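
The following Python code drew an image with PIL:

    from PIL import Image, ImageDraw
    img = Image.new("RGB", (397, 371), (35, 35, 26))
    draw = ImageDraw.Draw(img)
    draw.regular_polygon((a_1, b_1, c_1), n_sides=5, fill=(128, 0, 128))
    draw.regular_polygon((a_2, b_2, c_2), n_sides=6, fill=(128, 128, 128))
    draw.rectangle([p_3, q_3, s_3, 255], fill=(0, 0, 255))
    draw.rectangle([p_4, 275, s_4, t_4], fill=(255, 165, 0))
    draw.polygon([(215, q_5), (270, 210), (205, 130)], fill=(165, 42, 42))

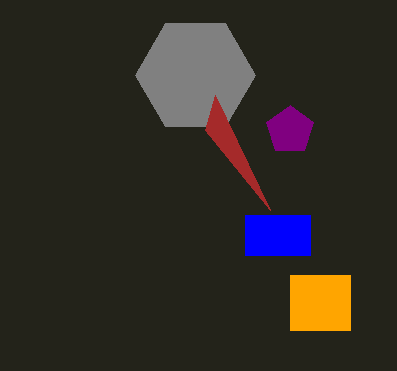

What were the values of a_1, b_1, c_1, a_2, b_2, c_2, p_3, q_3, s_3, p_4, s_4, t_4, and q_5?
a_1 = 290
b_1 = 130
c_1 = 25
a_2 = 195
b_2 = 75
c_2 = 60
p_3 = 245
q_3 = 215
s_3 = 310
p_4 = 290
s_4 = 350
t_4 = 330
q_5 = 95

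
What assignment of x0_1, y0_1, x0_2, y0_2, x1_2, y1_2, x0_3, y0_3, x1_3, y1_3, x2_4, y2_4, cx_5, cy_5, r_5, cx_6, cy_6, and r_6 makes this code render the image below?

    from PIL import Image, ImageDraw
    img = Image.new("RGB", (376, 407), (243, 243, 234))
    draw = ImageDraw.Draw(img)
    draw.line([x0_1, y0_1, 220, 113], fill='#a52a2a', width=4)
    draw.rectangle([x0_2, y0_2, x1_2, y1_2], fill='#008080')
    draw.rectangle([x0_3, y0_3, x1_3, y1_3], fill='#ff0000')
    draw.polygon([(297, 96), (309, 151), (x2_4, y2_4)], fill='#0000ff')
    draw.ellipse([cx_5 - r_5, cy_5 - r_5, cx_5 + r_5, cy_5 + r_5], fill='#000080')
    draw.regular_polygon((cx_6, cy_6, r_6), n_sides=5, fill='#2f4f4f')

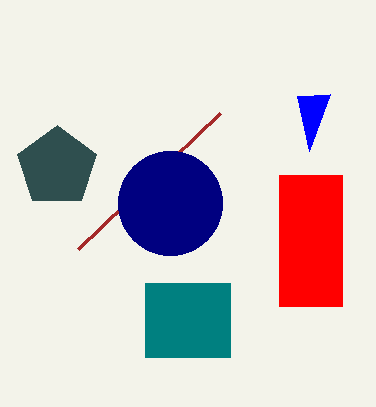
x0_1 = 78
y0_1 = 249
x0_2 = 145
y0_2 = 283
x1_2 = 230
y1_2 = 357
x0_3 = 279
y0_3 = 175
x1_3 = 342
y1_3 = 306
x2_4 = 330
y2_4 = 94
cx_5 = 170
cy_5 = 203
r_5 = 52
cx_6 = 57
cy_6 = 167
r_6 = 42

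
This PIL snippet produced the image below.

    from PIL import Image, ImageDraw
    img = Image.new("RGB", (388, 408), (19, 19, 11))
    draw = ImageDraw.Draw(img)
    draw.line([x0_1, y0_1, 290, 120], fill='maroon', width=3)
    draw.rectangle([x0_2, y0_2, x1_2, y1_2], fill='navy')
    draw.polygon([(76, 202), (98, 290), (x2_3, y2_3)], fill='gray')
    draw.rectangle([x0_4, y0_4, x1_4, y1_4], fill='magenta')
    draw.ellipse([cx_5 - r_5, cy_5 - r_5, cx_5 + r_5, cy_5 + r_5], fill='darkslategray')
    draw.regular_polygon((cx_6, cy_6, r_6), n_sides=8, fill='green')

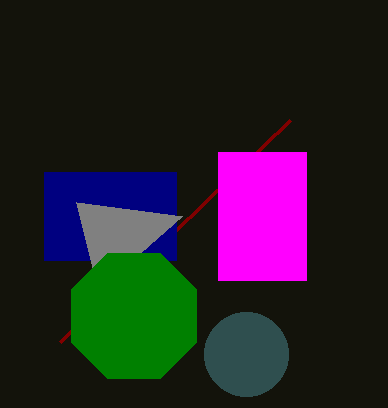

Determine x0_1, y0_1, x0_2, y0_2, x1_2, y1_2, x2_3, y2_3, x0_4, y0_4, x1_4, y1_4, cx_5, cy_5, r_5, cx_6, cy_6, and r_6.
x0_1 = 60
y0_1 = 342
x0_2 = 44
y0_2 = 172
x1_2 = 176
y1_2 = 260
x2_3 = 182
y2_3 = 216
x0_4 = 218
y0_4 = 152
x1_4 = 306
y1_4 = 280
cx_5 = 246
cy_5 = 354
r_5 = 42
cx_6 = 134
cy_6 = 316
r_6 = 68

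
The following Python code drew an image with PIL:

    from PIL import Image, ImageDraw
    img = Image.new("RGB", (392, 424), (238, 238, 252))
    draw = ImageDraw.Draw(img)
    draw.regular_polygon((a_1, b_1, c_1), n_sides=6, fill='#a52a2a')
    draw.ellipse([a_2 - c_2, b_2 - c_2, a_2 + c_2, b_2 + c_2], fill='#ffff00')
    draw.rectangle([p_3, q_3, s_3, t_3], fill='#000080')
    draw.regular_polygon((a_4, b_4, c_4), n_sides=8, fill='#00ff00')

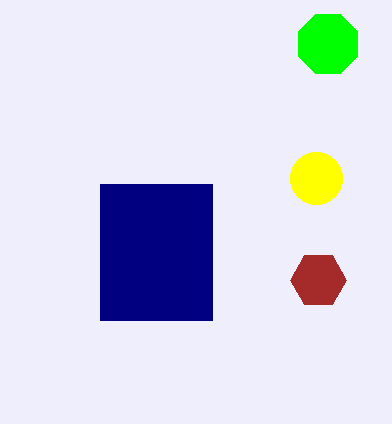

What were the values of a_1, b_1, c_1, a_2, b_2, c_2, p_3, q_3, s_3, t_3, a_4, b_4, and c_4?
a_1 = 318
b_1 = 280
c_1 = 28
a_2 = 316
b_2 = 178
c_2 = 26
p_3 = 100
q_3 = 184
s_3 = 212
t_3 = 320
a_4 = 328
b_4 = 44
c_4 = 32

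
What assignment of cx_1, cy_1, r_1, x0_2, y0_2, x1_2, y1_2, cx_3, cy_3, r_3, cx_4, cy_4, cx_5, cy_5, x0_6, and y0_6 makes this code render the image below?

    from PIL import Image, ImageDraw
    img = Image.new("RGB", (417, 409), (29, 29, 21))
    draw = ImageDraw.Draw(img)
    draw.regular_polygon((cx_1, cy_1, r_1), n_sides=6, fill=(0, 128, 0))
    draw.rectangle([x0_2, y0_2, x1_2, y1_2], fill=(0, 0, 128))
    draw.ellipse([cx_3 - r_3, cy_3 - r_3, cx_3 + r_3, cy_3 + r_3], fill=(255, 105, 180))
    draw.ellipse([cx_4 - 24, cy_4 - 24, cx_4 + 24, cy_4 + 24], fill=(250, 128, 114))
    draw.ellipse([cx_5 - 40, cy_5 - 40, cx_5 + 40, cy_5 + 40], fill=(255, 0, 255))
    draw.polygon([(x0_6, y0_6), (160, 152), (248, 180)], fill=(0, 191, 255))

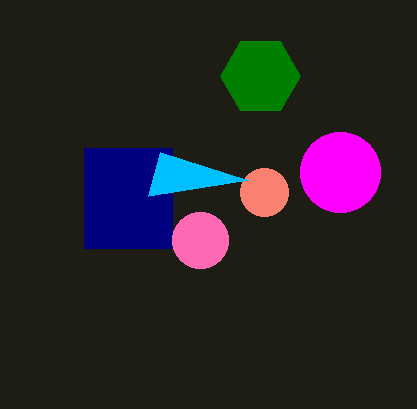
cx_1 = 260; cy_1 = 76; r_1 = 40; x0_2 = 84; y0_2 = 148; x1_2 = 172; y1_2 = 248; cx_3 = 200; cy_3 = 240; r_3 = 28; cx_4 = 264; cy_4 = 192; cx_5 = 340; cy_5 = 172; x0_6 = 148; y0_6 = 196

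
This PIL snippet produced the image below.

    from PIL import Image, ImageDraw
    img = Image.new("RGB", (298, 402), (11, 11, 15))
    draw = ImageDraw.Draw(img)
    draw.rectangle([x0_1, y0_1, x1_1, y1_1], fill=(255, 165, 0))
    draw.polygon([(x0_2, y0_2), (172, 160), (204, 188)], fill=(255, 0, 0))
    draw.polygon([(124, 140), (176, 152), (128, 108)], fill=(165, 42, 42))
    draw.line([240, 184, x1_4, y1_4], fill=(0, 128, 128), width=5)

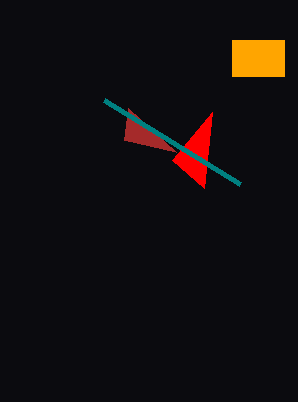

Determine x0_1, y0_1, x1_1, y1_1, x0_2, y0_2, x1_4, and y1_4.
x0_1 = 232, y0_1 = 40, x1_1 = 284, y1_1 = 76, x0_2 = 212, y0_2 = 112, x1_4 = 104, y1_4 = 100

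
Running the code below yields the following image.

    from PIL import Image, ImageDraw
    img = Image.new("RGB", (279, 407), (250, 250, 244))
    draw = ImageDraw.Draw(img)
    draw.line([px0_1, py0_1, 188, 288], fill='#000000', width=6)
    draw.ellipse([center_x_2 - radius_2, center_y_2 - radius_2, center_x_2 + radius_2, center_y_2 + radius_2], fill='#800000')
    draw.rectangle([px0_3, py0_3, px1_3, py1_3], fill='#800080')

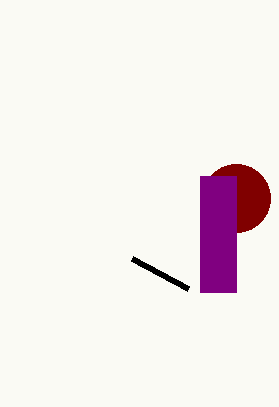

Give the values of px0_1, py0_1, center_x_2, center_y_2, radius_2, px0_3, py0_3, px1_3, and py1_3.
px0_1 = 132; py0_1 = 258; center_x_2 = 236; center_y_2 = 198; radius_2 = 34; px0_3 = 200; py0_3 = 176; px1_3 = 236; py1_3 = 292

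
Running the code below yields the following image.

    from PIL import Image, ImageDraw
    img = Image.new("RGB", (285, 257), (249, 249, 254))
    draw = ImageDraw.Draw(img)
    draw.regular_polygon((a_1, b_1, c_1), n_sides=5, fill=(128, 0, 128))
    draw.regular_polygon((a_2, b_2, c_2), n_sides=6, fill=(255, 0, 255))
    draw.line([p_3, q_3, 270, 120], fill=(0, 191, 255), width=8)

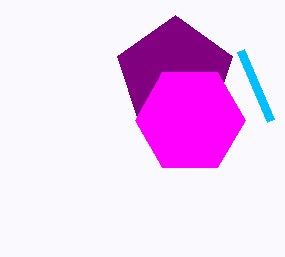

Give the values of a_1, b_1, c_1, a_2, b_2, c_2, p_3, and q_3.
a_1 = 175
b_1 = 75
c_1 = 60
a_2 = 190
b_2 = 120
c_2 = 55
p_3 = 240
q_3 = 50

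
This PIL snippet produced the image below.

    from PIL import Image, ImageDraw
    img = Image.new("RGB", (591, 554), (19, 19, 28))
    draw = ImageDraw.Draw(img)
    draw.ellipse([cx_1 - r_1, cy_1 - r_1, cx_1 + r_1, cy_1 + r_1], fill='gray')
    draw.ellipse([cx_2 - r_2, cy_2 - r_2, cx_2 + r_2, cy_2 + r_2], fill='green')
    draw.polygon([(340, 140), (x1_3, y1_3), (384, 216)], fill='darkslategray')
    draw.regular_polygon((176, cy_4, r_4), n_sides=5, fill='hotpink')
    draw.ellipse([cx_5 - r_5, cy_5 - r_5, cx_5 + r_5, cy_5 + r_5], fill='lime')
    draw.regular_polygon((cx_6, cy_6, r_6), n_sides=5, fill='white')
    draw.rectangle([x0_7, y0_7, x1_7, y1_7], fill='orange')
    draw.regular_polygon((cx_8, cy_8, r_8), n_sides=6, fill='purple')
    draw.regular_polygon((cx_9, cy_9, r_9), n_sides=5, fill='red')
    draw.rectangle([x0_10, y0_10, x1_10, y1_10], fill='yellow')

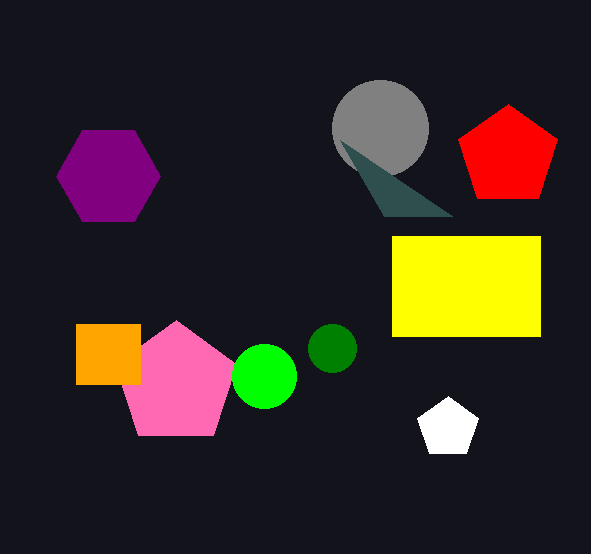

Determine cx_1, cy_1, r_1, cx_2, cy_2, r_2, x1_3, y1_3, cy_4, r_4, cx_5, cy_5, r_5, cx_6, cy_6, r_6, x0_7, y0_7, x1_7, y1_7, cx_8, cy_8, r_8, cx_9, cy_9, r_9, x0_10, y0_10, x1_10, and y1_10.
cx_1 = 380, cy_1 = 128, r_1 = 48, cx_2 = 332, cy_2 = 348, r_2 = 24, x1_3 = 452, y1_3 = 216, cy_4 = 384, r_4 = 64, cx_5 = 264, cy_5 = 376, r_5 = 32, cx_6 = 448, cy_6 = 428, r_6 = 32, x0_7 = 76, y0_7 = 324, x1_7 = 140, y1_7 = 384, cx_8 = 108, cy_8 = 176, r_8 = 52, cx_9 = 508, cy_9 = 156, r_9 = 52, x0_10 = 392, y0_10 = 236, x1_10 = 540, y1_10 = 336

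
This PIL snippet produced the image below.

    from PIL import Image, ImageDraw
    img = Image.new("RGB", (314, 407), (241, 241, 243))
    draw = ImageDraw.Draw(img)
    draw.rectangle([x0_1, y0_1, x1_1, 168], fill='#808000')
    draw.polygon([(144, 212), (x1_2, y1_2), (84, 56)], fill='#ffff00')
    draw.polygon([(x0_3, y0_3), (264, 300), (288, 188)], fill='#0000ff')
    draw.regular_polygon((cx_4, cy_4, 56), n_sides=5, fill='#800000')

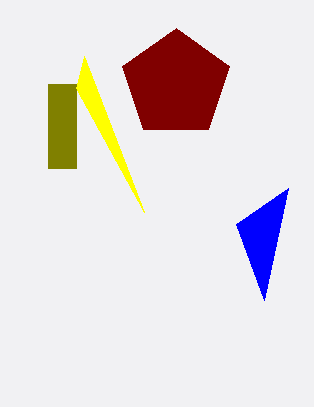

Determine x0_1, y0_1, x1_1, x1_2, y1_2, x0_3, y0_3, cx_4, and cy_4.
x0_1 = 48
y0_1 = 84
x1_1 = 76
x1_2 = 76
y1_2 = 88
x0_3 = 236
y0_3 = 224
cx_4 = 176
cy_4 = 84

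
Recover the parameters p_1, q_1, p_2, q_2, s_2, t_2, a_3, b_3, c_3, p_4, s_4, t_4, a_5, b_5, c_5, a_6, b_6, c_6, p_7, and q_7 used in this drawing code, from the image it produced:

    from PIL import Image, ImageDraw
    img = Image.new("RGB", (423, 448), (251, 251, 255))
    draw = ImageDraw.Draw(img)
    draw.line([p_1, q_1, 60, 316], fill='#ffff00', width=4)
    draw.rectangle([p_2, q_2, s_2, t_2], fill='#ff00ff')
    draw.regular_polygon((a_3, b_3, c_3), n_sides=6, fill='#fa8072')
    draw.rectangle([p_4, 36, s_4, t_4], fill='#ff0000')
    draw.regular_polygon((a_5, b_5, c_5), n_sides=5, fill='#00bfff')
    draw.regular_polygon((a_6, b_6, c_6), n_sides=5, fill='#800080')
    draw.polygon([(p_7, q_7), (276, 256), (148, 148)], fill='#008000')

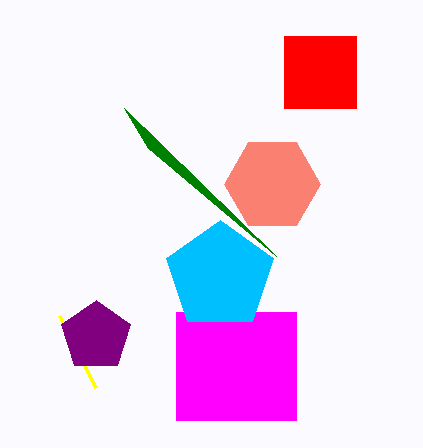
p_1 = 96, q_1 = 388, p_2 = 176, q_2 = 312, s_2 = 296, t_2 = 420, a_3 = 272, b_3 = 184, c_3 = 48, p_4 = 284, s_4 = 356, t_4 = 108, a_5 = 220, b_5 = 276, c_5 = 56, a_6 = 96, b_6 = 336, c_6 = 36, p_7 = 124, q_7 = 108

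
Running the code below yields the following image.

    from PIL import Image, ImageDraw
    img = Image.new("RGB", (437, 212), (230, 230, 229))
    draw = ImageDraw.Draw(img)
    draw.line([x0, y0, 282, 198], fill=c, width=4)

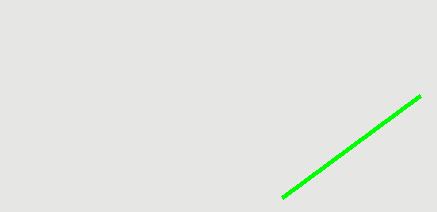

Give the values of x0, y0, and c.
x0 = 420; y0 = 96; c = 'lime'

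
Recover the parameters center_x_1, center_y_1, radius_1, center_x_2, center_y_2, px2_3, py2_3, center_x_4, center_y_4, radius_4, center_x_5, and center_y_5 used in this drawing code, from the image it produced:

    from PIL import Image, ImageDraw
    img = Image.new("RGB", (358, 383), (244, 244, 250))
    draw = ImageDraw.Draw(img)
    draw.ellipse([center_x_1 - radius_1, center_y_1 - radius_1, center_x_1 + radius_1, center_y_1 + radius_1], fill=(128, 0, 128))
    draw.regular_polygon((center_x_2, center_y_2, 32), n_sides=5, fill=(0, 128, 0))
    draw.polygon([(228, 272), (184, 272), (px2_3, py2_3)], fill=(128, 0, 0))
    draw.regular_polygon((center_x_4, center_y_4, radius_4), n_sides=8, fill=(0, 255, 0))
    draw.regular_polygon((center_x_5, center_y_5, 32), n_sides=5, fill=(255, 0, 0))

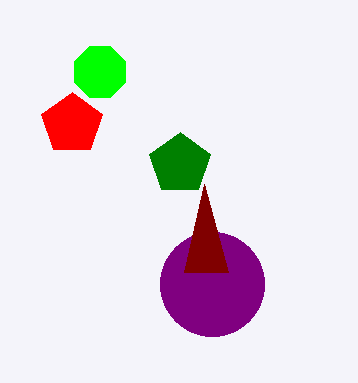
center_x_1 = 212
center_y_1 = 284
radius_1 = 52
center_x_2 = 180
center_y_2 = 164
px2_3 = 204
py2_3 = 184
center_x_4 = 100
center_y_4 = 72
radius_4 = 28
center_x_5 = 72
center_y_5 = 124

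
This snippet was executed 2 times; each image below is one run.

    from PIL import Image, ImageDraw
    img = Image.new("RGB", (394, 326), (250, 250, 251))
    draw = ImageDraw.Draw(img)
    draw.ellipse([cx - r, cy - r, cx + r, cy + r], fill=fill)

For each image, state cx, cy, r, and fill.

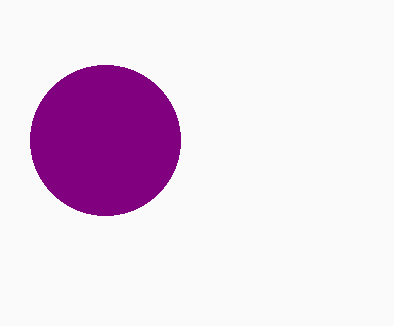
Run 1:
cx = 105; cy = 140; r = 75; fill = 'purple'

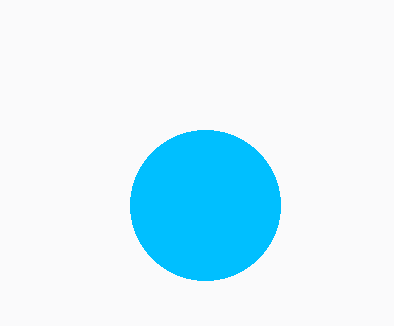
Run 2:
cx = 205
cy = 205
r = 75
fill = 'deepskyblue'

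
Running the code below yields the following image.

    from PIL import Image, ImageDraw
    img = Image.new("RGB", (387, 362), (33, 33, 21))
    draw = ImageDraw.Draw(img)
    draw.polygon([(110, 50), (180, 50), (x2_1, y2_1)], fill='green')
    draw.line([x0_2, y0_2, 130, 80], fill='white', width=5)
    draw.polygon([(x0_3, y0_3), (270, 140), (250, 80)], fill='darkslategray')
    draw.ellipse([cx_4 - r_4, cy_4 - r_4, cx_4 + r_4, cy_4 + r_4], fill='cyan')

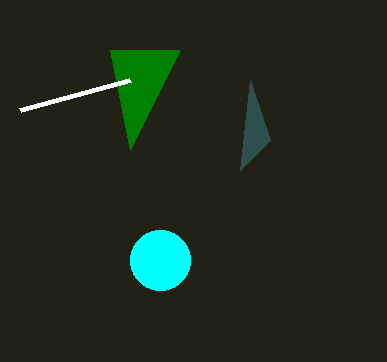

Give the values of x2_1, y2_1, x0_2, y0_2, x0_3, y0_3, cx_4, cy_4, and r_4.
x2_1 = 130; y2_1 = 150; x0_2 = 20; y0_2 = 110; x0_3 = 240; y0_3 = 170; cx_4 = 160; cy_4 = 260; r_4 = 30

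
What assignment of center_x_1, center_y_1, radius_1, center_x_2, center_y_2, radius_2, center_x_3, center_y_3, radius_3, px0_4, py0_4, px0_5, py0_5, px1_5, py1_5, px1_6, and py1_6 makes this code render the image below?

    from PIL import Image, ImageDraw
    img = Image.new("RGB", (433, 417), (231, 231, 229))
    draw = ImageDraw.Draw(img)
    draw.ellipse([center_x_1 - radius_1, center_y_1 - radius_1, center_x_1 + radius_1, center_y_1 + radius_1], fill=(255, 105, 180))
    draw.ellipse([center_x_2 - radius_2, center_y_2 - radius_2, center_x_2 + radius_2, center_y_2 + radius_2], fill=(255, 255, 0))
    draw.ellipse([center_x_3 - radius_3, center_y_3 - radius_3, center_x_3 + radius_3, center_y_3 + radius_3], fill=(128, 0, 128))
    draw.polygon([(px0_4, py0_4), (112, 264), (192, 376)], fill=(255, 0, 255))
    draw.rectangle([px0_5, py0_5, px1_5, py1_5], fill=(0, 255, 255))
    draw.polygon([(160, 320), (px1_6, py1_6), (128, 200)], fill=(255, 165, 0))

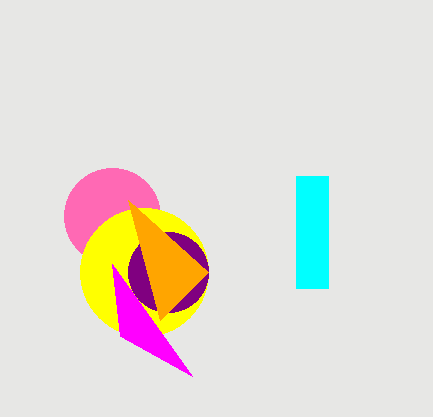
center_x_1 = 112
center_y_1 = 216
radius_1 = 48
center_x_2 = 144
center_y_2 = 272
radius_2 = 64
center_x_3 = 168
center_y_3 = 272
radius_3 = 40
px0_4 = 120
py0_4 = 336
px0_5 = 296
py0_5 = 176
px1_5 = 328
py1_5 = 288
px1_6 = 208
py1_6 = 272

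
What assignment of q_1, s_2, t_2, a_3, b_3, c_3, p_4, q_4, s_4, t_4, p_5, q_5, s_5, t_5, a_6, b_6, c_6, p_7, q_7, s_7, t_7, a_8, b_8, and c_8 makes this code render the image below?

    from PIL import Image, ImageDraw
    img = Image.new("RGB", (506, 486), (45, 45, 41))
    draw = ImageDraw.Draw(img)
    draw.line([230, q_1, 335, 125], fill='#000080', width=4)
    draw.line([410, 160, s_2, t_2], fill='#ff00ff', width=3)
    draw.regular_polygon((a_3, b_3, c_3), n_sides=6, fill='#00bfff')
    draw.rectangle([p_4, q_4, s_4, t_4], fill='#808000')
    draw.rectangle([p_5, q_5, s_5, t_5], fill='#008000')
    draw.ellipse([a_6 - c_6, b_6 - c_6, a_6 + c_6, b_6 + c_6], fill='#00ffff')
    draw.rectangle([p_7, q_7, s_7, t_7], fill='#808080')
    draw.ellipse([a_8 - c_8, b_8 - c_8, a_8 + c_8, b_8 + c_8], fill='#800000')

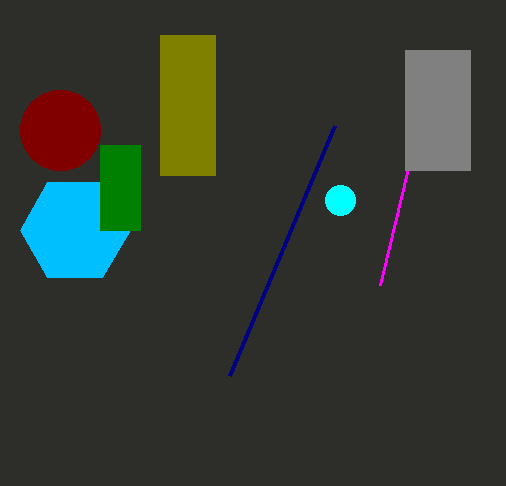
q_1 = 375, s_2 = 380, t_2 = 285, a_3 = 75, b_3 = 230, c_3 = 55, p_4 = 160, q_4 = 35, s_4 = 215, t_4 = 175, p_5 = 100, q_5 = 145, s_5 = 140, t_5 = 230, a_6 = 340, b_6 = 200, c_6 = 15, p_7 = 405, q_7 = 50, s_7 = 470, t_7 = 170, a_8 = 60, b_8 = 130, c_8 = 40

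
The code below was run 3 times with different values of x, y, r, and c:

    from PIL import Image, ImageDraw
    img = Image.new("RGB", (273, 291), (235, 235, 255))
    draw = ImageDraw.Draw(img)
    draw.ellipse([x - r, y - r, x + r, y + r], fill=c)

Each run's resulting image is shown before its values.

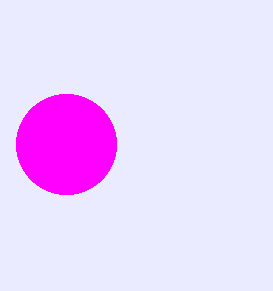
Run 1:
x = 66
y = 144
r = 50
c = 'magenta'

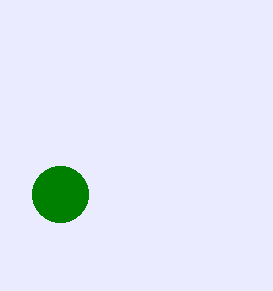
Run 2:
x = 60, y = 194, r = 28, c = 'green'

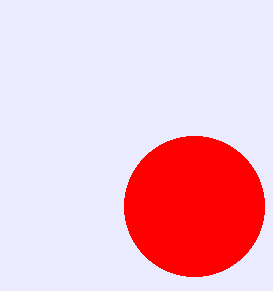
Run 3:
x = 194
y = 206
r = 70
c = 'red'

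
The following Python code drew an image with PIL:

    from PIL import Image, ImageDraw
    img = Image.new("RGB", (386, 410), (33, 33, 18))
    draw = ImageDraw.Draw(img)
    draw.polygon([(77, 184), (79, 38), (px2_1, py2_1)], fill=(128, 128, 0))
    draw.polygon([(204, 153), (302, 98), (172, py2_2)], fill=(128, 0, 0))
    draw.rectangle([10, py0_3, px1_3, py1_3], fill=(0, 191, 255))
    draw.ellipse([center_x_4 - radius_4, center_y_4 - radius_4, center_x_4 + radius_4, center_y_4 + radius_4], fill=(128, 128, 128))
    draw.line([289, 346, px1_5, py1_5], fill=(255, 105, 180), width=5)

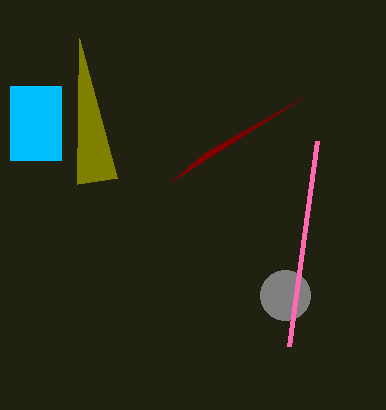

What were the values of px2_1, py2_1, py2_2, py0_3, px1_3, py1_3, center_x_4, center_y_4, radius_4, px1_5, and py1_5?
px2_1 = 117; py2_1 = 178; py2_2 = 181; py0_3 = 86; px1_3 = 61; py1_3 = 160; center_x_4 = 285; center_y_4 = 295; radius_4 = 25; px1_5 = 317; py1_5 = 141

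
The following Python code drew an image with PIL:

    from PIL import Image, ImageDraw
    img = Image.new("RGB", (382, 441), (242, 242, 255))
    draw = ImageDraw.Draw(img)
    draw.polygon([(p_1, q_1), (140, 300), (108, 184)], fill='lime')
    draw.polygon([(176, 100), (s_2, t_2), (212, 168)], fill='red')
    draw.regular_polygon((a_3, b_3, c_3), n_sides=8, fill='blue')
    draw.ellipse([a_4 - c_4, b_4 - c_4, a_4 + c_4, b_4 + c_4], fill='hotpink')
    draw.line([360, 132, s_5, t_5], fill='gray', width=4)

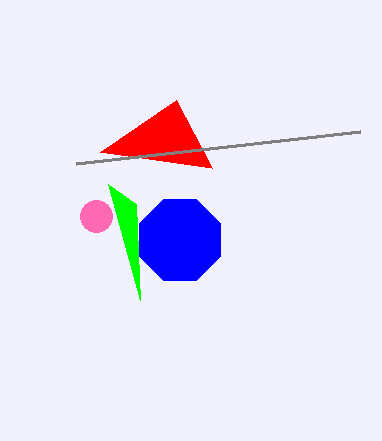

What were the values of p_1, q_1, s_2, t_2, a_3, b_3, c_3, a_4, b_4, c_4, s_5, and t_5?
p_1 = 136
q_1 = 204
s_2 = 100
t_2 = 152
a_3 = 180
b_3 = 240
c_3 = 44
a_4 = 96
b_4 = 216
c_4 = 16
s_5 = 76
t_5 = 164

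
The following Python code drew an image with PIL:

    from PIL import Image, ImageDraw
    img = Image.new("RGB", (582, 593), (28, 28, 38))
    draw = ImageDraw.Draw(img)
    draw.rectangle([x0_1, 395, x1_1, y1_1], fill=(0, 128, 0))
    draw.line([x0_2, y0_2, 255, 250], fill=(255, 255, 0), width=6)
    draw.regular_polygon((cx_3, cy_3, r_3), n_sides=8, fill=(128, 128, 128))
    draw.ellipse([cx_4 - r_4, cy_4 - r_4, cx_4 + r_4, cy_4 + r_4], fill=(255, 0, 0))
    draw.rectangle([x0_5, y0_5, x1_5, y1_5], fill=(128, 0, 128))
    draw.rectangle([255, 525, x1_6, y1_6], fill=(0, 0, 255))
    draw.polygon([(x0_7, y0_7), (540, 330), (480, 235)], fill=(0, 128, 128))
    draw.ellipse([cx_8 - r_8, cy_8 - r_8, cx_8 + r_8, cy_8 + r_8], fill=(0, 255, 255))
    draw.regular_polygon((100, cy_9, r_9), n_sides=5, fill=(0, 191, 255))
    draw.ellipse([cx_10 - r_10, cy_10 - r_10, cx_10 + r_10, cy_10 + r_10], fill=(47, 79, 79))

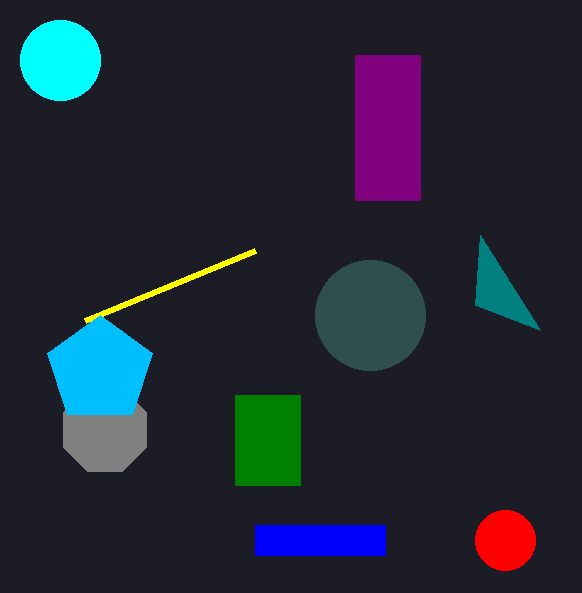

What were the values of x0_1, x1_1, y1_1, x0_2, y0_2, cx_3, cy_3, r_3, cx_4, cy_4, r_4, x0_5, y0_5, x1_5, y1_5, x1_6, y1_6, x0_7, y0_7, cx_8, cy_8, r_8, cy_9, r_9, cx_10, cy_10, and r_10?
x0_1 = 235
x1_1 = 300
y1_1 = 485
x0_2 = 85
y0_2 = 320
cx_3 = 105
cy_3 = 430
r_3 = 45
cx_4 = 505
cy_4 = 540
r_4 = 30
x0_5 = 355
y0_5 = 55
x1_5 = 420
y1_5 = 200
x1_6 = 385
y1_6 = 555
x0_7 = 475
y0_7 = 305
cx_8 = 60
cy_8 = 60
r_8 = 40
cy_9 = 370
r_9 = 55
cx_10 = 370
cy_10 = 315
r_10 = 55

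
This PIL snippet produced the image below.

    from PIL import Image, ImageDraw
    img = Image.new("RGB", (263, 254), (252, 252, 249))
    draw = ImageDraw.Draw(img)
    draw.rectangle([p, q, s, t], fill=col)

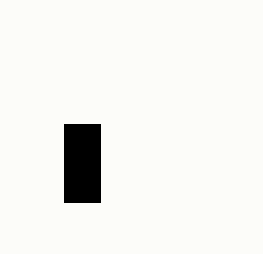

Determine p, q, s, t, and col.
p = 64, q = 124, s = 100, t = 202, col = 'black'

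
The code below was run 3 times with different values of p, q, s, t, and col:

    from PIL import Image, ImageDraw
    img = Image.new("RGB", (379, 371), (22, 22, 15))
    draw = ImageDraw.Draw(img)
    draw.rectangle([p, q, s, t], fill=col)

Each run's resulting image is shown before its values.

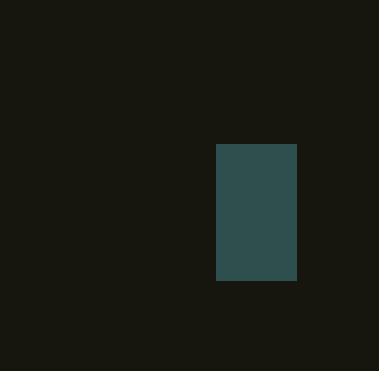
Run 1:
p = 216; q = 144; s = 296; t = 280; col = 'darkslategray'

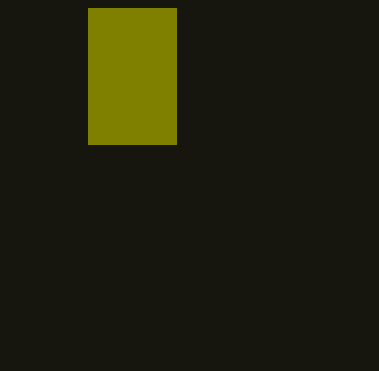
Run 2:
p = 88, q = 8, s = 176, t = 144, col = 'olive'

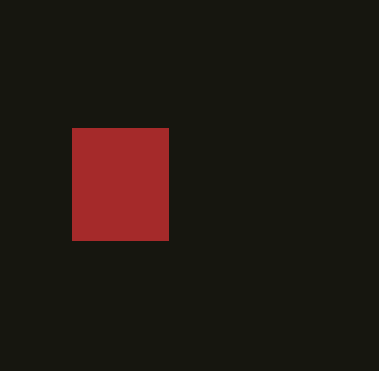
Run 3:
p = 72
q = 128
s = 168
t = 240
col = 'brown'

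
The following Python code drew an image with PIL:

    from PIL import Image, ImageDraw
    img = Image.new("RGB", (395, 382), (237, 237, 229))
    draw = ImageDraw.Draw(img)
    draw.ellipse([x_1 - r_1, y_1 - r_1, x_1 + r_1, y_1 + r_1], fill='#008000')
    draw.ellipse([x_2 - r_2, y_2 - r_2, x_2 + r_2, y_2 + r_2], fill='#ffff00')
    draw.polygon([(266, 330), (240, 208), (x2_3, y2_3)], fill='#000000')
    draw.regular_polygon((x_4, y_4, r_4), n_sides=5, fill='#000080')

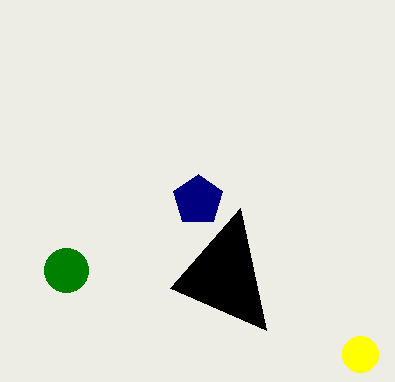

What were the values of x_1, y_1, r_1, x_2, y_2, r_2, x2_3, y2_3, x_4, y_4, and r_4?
x_1 = 66, y_1 = 270, r_1 = 22, x_2 = 360, y_2 = 354, r_2 = 18, x2_3 = 170, y2_3 = 288, x_4 = 198, y_4 = 200, r_4 = 26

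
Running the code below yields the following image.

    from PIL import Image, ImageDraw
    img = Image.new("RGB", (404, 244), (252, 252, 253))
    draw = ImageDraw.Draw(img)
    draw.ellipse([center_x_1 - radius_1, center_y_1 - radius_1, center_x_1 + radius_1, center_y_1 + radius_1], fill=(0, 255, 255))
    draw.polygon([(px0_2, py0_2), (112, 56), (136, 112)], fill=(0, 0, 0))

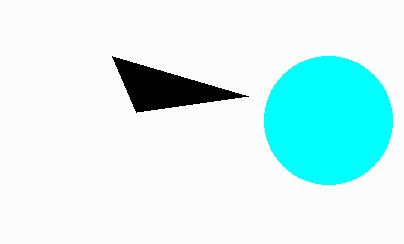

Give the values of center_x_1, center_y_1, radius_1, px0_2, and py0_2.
center_x_1 = 328; center_y_1 = 120; radius_1 = 64; px0_2 = 248; py0_2 = 96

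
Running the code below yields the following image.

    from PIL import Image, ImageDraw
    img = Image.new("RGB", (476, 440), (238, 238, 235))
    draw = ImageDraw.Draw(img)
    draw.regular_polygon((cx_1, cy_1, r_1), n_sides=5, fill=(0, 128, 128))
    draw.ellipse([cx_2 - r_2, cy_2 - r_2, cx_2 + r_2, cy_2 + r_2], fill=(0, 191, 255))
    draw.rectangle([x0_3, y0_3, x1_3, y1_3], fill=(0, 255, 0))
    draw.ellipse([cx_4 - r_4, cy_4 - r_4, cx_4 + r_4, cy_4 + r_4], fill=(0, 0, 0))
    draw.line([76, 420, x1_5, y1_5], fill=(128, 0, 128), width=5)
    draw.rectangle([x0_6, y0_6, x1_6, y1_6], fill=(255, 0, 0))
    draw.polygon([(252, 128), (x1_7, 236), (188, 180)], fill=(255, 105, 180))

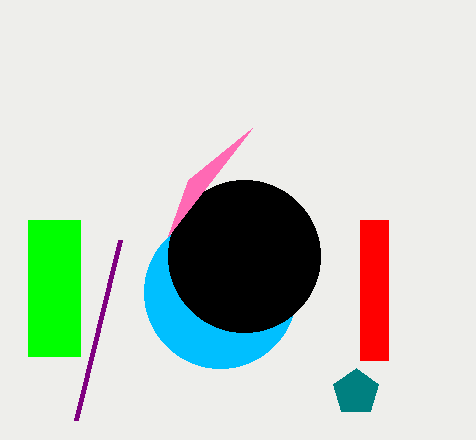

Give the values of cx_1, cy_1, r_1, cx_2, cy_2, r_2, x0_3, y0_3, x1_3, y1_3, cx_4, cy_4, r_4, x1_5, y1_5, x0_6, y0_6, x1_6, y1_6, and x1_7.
cx_1 = 356, cy_1 = 392, r_1 = 24, cx_2 = 220, cy_2 = 292, r_2 = 76, x0_3 = 28, y0_3 = 220, x1_3 = 80, y1_3 = 356, cx_4 = 244, cy_4 = 256, r_4 = 76, x1_5 = 120, y1_5 = 240, x0_6 = 360, y0_6 = 220, x1_6 = 388, y1_6 = 360, x1_7 = 168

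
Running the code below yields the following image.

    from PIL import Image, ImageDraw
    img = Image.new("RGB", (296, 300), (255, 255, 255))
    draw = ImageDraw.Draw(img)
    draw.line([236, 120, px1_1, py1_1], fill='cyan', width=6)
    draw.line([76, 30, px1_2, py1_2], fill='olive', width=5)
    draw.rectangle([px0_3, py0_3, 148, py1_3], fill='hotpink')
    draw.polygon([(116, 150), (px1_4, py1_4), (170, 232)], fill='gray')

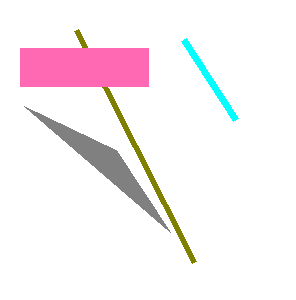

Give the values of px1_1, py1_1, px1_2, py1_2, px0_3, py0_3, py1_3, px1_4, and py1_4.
px1_1 = 184
py1_1 = 40
px1_2 = 194
py1_2 = 262
px0_3 = 20
py0_3 = 48
py1_3 = 86
px1_4 = 24
py1_4 = 106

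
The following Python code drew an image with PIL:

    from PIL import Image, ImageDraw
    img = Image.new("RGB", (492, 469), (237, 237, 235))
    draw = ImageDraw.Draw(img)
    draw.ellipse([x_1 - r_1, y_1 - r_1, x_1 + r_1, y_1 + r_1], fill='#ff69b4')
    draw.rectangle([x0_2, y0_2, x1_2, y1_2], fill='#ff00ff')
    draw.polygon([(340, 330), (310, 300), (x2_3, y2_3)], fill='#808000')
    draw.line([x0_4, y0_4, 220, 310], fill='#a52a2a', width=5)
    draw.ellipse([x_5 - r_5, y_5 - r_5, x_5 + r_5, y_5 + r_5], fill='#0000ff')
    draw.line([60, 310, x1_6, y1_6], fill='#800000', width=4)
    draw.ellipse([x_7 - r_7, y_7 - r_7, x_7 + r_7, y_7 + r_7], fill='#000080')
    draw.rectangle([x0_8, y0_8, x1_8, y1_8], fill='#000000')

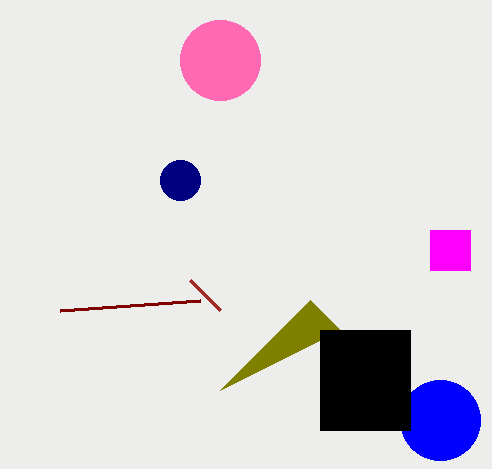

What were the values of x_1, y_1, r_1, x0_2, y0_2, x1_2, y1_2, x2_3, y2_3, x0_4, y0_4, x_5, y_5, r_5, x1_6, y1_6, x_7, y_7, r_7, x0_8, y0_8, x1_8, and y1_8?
x_1 = 220; y_1 = 60; r_1 = 40; x0_2 = 430; y0_2 = 230; x1_2 = 470; y1_2 = 270; x2_3 = 220; y2_3 = 390; x0_4 = 190; y0_4 = 280; x_5 = 440; y_5 = 420; r_5 = 40; x1_6 = 200; y1_6 = 300; x_7 = 180; y_7 = 180; r_7 = 20; x0_8 = 320; y0_8 = 330; x1_8 = 410; y1_8 = 430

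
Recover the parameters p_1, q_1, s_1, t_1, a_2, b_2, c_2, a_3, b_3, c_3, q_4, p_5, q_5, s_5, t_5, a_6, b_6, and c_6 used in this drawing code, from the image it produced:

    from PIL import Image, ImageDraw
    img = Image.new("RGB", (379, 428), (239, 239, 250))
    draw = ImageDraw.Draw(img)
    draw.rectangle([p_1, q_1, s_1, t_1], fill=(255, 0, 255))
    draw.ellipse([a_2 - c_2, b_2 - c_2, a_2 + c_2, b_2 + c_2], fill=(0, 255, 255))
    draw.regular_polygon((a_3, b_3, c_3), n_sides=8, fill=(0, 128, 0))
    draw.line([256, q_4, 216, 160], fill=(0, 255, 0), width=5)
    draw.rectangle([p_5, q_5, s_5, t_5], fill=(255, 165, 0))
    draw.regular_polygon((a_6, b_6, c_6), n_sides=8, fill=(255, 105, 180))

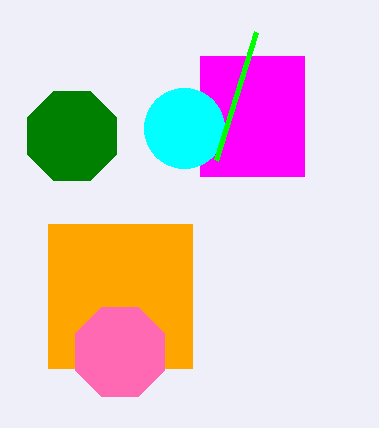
p_1 = 200, q_1 = 56, s_1 = 304, t_1 = 176, a_2 = 184, b_2 = 128, c_2 = 40, a_3 = 72, b_3 = 136, c_3 = 48, q_4 = 32, p_5 = 48, q_5 = 224, s_5 = 192, t_5 = 368, a_6 = 120, b_6 = 352, c_6 = 48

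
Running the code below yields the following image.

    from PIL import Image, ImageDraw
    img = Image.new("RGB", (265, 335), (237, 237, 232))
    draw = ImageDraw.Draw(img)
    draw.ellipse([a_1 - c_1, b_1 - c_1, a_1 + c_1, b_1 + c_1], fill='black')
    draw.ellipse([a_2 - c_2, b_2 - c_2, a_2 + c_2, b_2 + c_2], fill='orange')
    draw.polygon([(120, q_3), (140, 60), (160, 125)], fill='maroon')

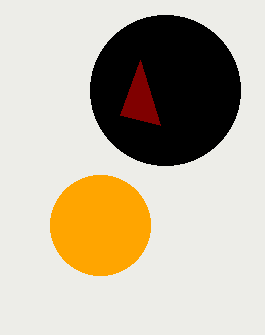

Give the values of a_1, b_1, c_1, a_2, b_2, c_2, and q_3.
a_1 = 165
b_1 = 90
c_1 = 75
a_2 = 100
b_2 = 225
c_2 = 50
q_3 = 115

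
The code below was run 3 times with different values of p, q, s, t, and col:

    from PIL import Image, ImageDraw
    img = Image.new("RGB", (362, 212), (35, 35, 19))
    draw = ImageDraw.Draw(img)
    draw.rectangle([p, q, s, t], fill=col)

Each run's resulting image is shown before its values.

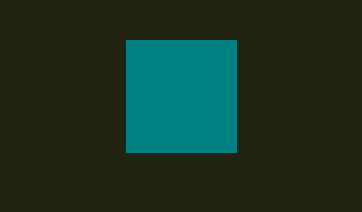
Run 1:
p = 126
q = 40
s = 236
t = 152
col = 'teal'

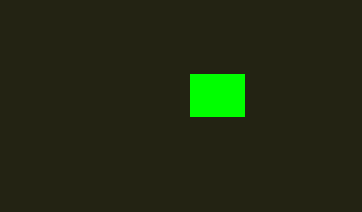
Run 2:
p = 190
q = 74
s = 244
t = 116
col = 'lime'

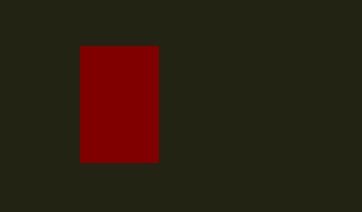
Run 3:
p = 80; q = 46; s = 158; t = 162; col = 'maroon'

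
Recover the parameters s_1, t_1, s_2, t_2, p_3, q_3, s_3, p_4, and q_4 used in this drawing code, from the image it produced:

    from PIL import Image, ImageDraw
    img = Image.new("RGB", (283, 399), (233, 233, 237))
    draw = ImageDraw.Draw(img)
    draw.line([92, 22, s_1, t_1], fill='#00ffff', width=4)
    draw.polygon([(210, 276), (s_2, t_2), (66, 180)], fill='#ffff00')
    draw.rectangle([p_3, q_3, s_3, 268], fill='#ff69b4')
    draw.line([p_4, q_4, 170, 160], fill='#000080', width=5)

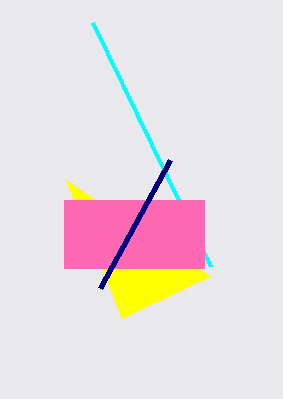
s_1 = 210
t_1 = 266
s_2 = 122
t_2 = 318
p_3 = 64
q_3 = 200
s_3 = 204
p_4 = 100
q_4 = 288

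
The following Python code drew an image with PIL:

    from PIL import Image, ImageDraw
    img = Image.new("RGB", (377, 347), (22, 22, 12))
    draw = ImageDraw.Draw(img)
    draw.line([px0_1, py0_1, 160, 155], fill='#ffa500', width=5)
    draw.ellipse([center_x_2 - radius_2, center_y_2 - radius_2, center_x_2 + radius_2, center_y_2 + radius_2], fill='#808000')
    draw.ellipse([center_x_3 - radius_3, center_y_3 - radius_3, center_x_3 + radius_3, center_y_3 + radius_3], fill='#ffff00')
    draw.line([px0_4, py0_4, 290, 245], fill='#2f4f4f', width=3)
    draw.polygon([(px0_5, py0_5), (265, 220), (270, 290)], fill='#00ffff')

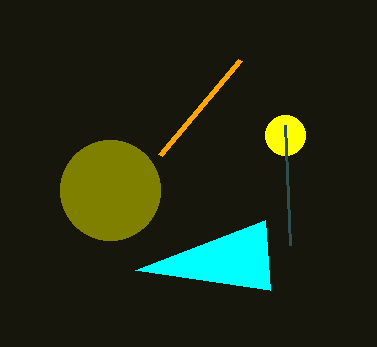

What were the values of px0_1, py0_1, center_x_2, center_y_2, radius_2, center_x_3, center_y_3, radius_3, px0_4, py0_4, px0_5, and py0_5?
px0_1 = 240; py0_1 = 60; center_x_2 = 110; center_y_2 = 190; radius_2 = 50; center_x_3 = 285; center_y_3 = 135; radius_3 = 20; px0_4 = 285; py0_4 = 125; px0_5 = 135; py0_5 = 270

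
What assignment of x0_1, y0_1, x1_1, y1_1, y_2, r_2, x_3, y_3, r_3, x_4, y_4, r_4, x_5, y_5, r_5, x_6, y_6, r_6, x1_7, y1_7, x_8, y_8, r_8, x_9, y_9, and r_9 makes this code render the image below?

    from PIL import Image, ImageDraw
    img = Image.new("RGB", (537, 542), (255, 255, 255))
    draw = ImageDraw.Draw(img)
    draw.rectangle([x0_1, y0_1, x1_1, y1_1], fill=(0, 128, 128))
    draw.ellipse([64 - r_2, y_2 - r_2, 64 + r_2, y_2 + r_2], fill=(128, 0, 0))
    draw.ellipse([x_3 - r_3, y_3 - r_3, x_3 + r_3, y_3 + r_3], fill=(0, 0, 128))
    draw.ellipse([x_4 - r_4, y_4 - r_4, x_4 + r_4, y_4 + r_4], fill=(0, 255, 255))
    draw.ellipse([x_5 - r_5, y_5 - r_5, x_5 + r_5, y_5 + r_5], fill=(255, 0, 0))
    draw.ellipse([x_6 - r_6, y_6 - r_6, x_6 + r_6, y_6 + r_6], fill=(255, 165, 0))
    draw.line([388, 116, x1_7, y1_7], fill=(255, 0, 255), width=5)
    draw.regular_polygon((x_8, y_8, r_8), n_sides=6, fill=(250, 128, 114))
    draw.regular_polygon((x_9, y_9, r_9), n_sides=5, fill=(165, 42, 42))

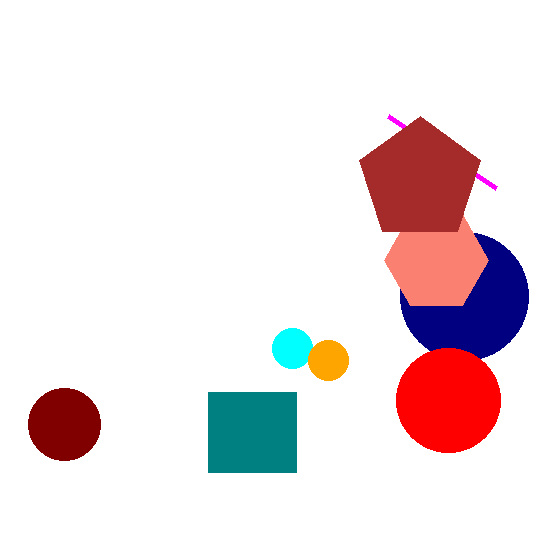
x0_1 = 208, y0_1 = 392, x1_1 = 296, y1_1 = 472, y_2 = 424, r_2 = 36, x_3 = 464, y_3 = 296, r_3 = 64, x_4 = 292, y_4 = 348, r_4 = 20, x_5 = 448, y_5 = 400, r_5 = 52, x_6 = 328, y_6 = 360, r_6 = 20, x1_7 = 496, y1_7 = 188, x_8 = 436, y_8 = 260, r_8 = 52, x_9 = 420, y_9 = 180, r_9 = 64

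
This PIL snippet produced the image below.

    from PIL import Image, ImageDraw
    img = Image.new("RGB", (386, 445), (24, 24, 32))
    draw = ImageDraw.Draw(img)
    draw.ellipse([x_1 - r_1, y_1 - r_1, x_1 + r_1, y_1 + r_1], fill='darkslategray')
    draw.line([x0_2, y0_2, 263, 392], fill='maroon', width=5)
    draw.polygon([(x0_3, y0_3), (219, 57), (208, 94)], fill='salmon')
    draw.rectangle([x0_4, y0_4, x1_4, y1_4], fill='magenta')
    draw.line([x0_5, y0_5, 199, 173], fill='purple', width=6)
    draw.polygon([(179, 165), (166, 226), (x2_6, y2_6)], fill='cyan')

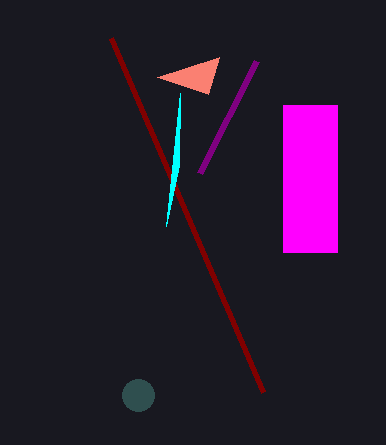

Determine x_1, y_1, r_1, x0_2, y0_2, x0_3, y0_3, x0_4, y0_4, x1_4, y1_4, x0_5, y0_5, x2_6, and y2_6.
x_1 = 138; y_1 = 395; r_1 = 16; x0_2 = 111; y0_2 = 38; x0_3 = 157; y0_3 = 77; x0_4 = 283; y0_4 = 105; x1_4 = 337; y1_4 = 252; x0_5 = 256; y0_5 = 61; x2_6 = 180; y2_6 = 93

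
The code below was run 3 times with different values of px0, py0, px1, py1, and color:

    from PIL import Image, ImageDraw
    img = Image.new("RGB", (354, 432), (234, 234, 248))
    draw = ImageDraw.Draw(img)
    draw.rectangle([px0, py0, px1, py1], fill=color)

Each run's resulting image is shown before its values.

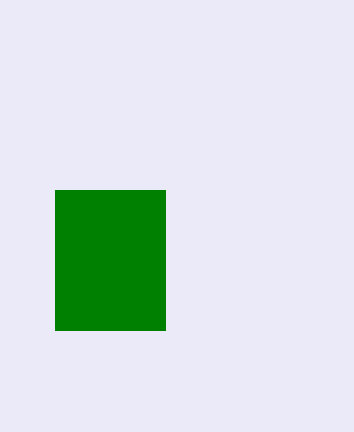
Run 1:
px0 = 55; py0 = 190; px1 = 165; py1 = 330; color = 'green'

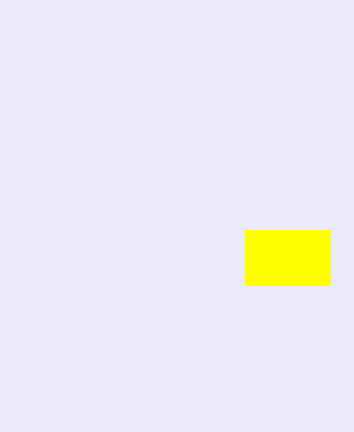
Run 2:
px0 = 245
py0 = 230
px1 = 330
py1 = 285
color = 'yellow'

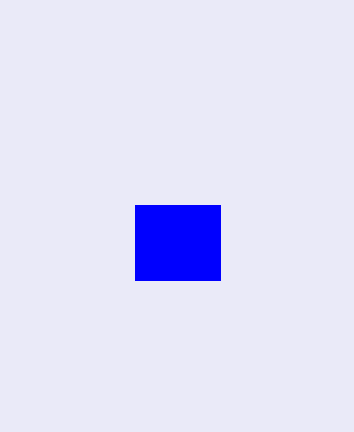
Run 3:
px0 = 135
py0 = 205
px1 = 220
py1 = 280
color = 'blue'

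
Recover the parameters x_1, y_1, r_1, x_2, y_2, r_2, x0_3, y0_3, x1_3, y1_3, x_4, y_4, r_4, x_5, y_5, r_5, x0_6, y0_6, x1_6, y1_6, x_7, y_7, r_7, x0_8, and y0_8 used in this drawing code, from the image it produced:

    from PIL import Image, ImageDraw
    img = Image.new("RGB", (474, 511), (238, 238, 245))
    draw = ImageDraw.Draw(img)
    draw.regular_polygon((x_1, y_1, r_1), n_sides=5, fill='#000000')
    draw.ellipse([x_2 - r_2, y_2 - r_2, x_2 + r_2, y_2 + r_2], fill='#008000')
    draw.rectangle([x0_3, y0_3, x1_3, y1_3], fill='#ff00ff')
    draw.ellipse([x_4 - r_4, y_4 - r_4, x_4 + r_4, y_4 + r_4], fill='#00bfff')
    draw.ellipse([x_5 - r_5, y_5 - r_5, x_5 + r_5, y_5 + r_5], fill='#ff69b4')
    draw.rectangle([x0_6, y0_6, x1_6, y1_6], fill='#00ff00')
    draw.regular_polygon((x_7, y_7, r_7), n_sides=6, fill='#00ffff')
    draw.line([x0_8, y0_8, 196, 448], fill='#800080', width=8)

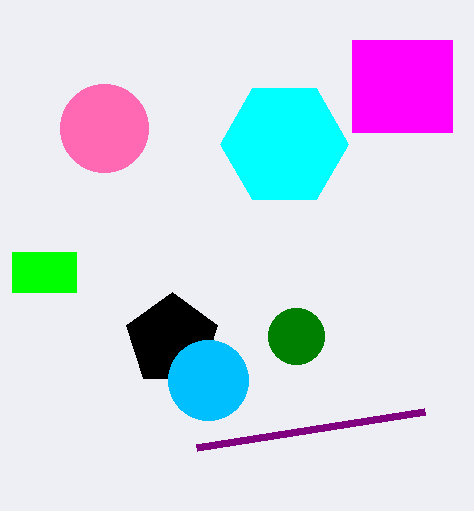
x_1 = 172, y_1 = 340, r_1 = 48, x_2 = 296, y_2 = 336, r_2 = 28, x0_3 = 352, y0_3 = 40, x1_3 = 452, y1_3 = 132, x_4 = 208, y_4 = 380, r_4 = 40, x_5 = 104, y_5 = 128, r_5 = 44, x0_6 = 12, y0_6 = 252, x1_6 = 76, y1_6 = 292, x_7 = 284, y_7 = 144, r_7 = 64, x0_8 = 424, y0_8 = 412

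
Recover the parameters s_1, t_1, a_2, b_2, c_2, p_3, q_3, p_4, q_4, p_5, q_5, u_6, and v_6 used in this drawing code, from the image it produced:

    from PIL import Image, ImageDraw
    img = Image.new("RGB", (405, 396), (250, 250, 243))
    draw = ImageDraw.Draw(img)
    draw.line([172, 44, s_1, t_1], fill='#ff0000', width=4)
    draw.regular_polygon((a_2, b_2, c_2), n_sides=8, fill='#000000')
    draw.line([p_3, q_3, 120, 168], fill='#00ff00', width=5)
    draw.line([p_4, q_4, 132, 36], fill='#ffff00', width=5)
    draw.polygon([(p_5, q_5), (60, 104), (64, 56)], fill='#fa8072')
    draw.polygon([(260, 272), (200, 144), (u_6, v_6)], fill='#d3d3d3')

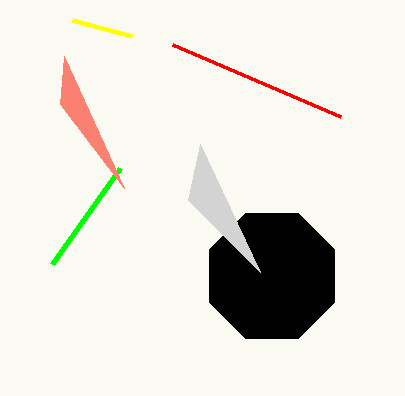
s_1 = 340, t_1 = 116, a_2 = 272, b_2 = 276, c_2 = 68, p_3 = 52, q_3 = 264, p_4 = 72, q_4 = 20, p_5 = 124, q_5 = 188, u_6 = 188, v_6 = 200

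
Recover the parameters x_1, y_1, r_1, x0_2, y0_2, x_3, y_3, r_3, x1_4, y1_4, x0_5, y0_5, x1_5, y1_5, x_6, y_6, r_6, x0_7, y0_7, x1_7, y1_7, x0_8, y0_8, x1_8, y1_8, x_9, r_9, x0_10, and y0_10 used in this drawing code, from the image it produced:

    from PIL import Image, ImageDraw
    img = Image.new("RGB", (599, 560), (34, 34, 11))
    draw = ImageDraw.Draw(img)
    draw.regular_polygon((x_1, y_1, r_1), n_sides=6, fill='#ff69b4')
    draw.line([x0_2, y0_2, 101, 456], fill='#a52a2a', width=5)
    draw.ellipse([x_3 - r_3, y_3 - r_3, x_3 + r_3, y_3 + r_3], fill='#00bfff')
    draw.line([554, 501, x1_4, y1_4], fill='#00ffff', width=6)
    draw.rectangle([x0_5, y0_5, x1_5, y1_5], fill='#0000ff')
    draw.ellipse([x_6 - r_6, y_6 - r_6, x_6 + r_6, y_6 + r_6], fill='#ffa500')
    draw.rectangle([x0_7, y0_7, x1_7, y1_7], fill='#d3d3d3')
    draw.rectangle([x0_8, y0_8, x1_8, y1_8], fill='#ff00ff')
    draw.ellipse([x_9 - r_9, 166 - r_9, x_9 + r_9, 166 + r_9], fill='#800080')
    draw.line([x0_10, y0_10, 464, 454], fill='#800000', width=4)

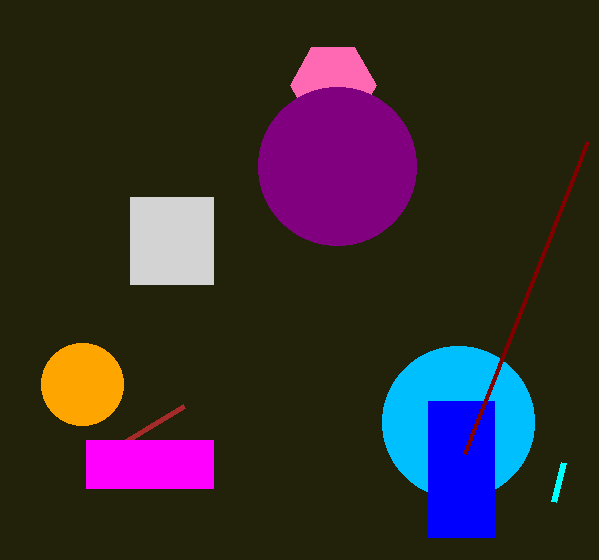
x_1 = 333, y_1 = 85, r_1 = 43, x0_2 = 184, y0_2 = 406, x_3 = 458, y_3 = 422, r_3 = 76, x1_4 = 564, y1_4 = 462, x0_5 = 428, y0_5 = 401, x1_5 = 494, y1_5 = 537, x_6 = 82, y_6 = 384, r_6 = 41, x0_7 = 130, y0_7 = 197, x1_7 = 213, y1_7 = 284, x0_8 = 86, y0_8 = 440, x1_8 = 213, y1_8 = 488, x_9 = 337, r_9 = 79, x0_10 = 587, y0_10 = 142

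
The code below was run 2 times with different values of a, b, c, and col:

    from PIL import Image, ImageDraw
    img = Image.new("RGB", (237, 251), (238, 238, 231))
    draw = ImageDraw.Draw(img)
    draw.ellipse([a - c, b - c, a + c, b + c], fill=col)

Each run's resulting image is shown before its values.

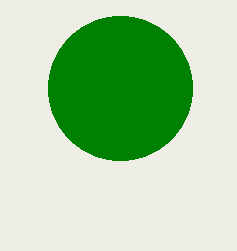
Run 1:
a = 120, b = 88, c = 72, col = 'green'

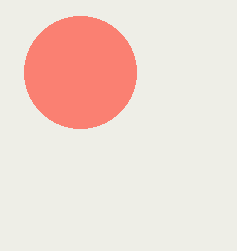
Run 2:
a = 80; b = 72; c = 56; col = 'salmon'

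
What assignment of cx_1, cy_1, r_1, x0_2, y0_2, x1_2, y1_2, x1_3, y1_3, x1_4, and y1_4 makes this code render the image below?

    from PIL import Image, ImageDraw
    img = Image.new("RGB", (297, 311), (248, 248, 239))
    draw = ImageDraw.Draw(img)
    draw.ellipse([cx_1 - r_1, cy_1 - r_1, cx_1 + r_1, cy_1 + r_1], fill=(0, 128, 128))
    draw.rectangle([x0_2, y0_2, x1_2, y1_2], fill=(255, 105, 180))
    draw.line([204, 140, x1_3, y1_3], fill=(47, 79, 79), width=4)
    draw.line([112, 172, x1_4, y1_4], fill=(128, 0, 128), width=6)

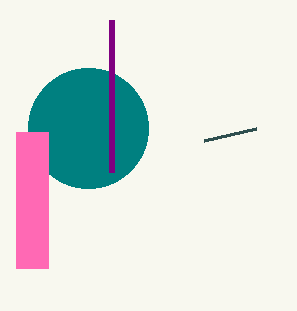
cx_1 = 88, cy_1 = 128, r_1 = 60, x0_2 = 16, y0_2 = 132, x1_2 = 48, y1_2 = 268, x1_3 = 256, y1_3 = 128, x1_4 = 112, y1_4 = 20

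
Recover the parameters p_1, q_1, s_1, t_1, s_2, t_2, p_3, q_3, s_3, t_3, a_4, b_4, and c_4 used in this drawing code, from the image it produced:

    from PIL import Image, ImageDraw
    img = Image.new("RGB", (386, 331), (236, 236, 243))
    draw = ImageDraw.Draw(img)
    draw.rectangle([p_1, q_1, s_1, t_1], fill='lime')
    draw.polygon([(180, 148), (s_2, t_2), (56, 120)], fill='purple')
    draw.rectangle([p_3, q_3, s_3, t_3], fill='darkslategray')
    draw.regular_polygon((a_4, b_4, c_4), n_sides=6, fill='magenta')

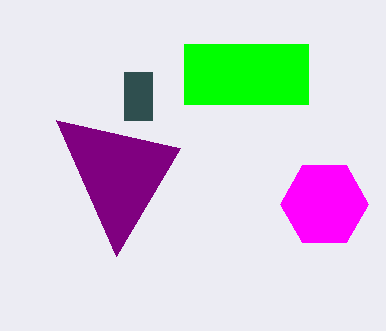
p_1 = 184, q_1 = 44, s_1 = 308, t_1 = 104, s_2 = 116, t_2 = 256, p_3 = 124, q_3 = 72, s_3 = 152, t_3 = 120, a_4 = 324, b_4 = 204, c_4 = 44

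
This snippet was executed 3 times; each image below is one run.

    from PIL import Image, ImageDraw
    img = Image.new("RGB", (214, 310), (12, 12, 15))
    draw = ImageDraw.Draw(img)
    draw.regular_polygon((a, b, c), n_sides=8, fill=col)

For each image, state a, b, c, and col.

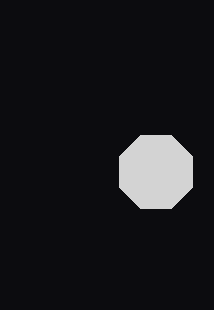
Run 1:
a = 156, b = 172, c = 40, col = 'lightgray'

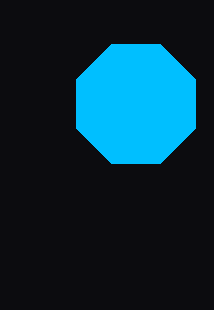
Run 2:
a = 136; b = 104; c = 64; col = 'deepskyblue'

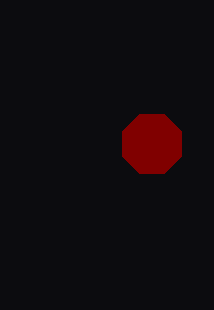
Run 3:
a = 152, b = 144, c = 32, col = 'maroon'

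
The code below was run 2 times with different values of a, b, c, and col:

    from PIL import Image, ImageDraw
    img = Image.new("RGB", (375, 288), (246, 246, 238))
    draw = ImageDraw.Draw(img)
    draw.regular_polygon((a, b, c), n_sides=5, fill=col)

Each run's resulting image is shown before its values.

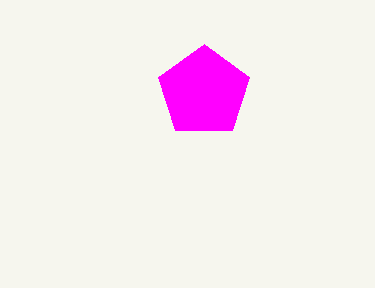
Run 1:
a = 204; b = 92; c = 48; col = 'magenta'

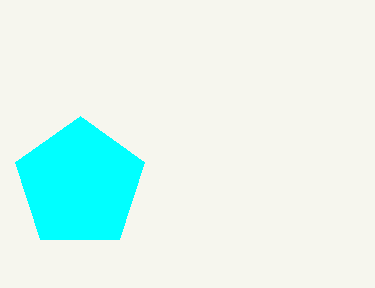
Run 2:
a = 80; b = 184; c = 68; col = 'cyan'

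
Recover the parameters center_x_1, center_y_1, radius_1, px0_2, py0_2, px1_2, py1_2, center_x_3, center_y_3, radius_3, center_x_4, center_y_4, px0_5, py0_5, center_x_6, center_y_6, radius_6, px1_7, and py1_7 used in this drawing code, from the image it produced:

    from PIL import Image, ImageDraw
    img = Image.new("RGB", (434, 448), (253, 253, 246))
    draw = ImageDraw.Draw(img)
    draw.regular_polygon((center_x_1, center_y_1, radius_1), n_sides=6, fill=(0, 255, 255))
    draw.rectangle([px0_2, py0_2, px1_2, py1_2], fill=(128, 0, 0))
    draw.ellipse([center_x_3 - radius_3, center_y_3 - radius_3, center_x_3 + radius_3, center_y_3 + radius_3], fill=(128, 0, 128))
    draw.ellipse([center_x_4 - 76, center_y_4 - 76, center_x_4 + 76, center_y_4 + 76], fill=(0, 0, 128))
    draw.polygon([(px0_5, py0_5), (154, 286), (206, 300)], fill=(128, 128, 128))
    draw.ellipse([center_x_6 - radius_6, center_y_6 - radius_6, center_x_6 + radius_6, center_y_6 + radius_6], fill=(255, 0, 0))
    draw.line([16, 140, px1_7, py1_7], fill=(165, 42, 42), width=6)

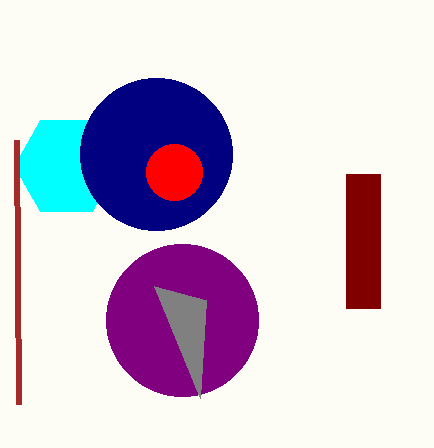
center_x_1 = 66, center_y_1 = 166, radius_1 = 52, px0_2 = 346, py0_2 = 174, px1_2 = 380, py1_2 = 308, center_x_3 = 182, center_y_3 = 320, radius_3 = 76, center_x_4 = 156, center_y_4 = 154, px0_5 = 200, py0_5 = 398, center_x_6 = 174, center_y_6 = 172, radius_6 = 28, px1_7 = 18, py1_7 = 404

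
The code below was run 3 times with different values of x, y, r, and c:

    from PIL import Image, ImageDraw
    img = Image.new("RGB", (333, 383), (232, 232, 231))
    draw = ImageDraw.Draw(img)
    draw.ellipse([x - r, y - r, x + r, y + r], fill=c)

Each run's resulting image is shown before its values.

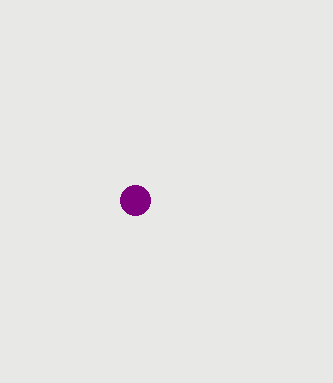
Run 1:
x = 135; y = 200; r = 15; c = 'purple'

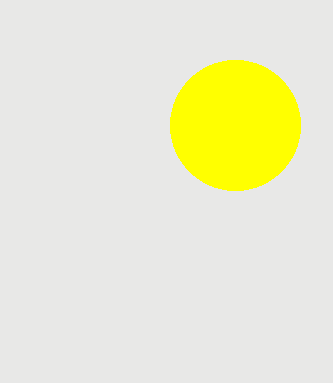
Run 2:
x = 235
y = 125
r = 65
c = 'yellow'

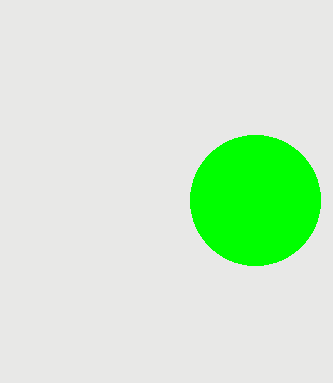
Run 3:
x = 255
y = 200
r = 65
c = 'lime'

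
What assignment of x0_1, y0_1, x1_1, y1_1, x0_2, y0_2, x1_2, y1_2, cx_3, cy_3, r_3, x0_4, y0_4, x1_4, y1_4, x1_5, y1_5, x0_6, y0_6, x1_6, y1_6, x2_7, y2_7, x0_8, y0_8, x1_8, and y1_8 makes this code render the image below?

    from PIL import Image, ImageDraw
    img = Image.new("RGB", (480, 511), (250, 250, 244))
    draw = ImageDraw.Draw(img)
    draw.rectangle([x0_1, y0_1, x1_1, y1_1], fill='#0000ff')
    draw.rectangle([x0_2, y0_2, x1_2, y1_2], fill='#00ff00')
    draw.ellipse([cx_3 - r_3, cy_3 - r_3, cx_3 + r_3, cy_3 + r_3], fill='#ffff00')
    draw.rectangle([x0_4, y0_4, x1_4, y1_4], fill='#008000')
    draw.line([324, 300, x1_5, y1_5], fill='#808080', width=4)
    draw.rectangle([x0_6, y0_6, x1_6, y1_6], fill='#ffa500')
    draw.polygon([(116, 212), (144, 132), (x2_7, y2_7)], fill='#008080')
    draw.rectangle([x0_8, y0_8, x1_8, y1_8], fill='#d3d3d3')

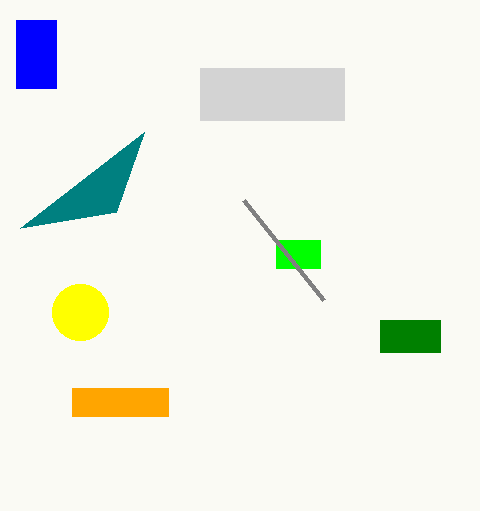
x0_1 = 16, y0_1 = 20, x1_1 = 56, y1_1 = 88, x0_2 = 276, y0_2 = 240, x1_2 = 320, y1_2 = 268, cx_3 = 80, cy_3 = 312, r_3 = 28, x0_4 = 380, y0_4 = 320, x1_4 = 440, y1_4 = 352, x1_5 = 244, y1_5 = 200, x0_6 = 72, y0_6 = 388, x1_6 = 168, y1_6 = 416, x2_7 = 20, y2_7 = 228, x0_8 = 200, y0_8 = 68, x1_8 = 344, y1_8 = 120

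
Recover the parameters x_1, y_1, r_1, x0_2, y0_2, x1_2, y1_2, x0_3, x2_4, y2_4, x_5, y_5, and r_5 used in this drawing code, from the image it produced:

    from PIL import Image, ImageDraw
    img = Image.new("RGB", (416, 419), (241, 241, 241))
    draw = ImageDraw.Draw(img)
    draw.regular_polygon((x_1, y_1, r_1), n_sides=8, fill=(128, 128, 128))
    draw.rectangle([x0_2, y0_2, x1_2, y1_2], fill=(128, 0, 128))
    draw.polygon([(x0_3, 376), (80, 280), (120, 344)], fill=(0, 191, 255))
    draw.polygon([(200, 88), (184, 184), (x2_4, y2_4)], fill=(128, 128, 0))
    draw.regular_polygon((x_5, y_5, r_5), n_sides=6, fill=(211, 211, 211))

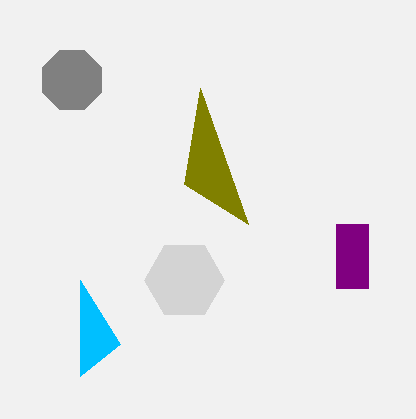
x_1 = 72; y_1 = 80; r_1 = 32; x0_2 = 336; y0_2 = 224; x1_2 = 368; y1_2 = 288; x0_3 = 80; x2_4 = 248; y2_4 = 224; x_5 = 184; y_5 = 280; r_5 = 40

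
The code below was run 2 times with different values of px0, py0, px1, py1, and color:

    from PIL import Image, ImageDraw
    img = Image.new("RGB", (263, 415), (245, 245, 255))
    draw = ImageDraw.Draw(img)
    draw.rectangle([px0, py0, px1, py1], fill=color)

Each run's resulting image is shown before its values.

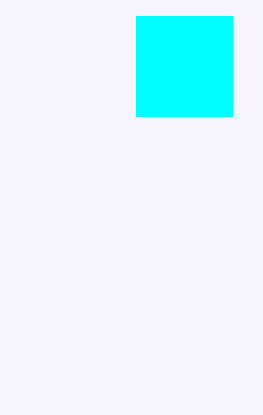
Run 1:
px0 = 136, py0 = 16, px1 = 232, py1 = 116, color = 'cyan'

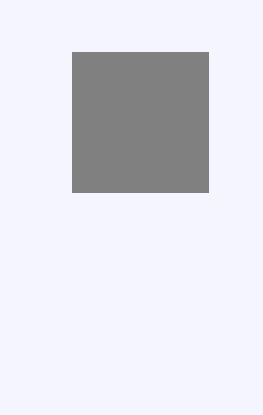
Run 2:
px0 = 72, py0 = 52, px1 = 208, py1 = 192, color = 'gray'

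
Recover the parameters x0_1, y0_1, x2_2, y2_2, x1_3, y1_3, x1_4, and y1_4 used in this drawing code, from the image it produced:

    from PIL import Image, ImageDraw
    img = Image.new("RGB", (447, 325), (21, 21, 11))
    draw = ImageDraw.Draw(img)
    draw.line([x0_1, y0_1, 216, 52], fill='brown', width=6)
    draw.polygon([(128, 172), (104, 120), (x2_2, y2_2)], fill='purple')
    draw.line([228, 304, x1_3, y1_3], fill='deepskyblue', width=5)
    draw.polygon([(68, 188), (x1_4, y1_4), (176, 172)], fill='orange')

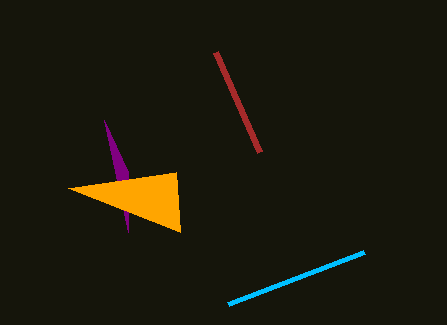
x0_1 = 260, y0_1 = 152, x2_2 = 128, y2_2 = 232, x1_3 = 364, y1_3 = 252, x1_4 = 180, y1_4 = 232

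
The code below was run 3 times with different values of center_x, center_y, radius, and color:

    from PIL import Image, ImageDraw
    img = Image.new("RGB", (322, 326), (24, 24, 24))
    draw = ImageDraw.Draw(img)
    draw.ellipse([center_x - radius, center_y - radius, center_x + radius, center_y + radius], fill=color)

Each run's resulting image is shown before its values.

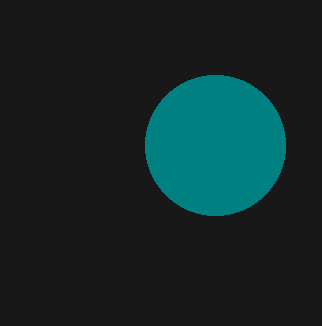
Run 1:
center_x = 215
center_y = 145
radius = 70
color = 'teal'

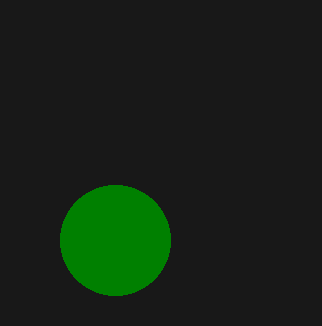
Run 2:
center_x = 115; center_y = 240; radius = 55; color = 'green'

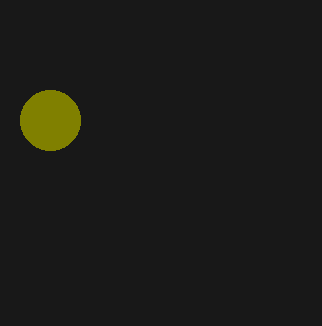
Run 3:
center_x = 50; center_y = 120; radius = 30; color = 'olive'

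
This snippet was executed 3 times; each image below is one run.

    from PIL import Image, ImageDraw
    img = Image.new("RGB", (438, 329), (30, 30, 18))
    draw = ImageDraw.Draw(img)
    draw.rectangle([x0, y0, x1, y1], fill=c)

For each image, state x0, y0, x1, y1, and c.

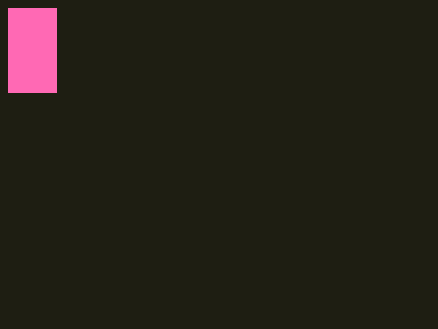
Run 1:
x0 = 8, y0 = 8, x1 = 56, y1 = 92, c = 'hotpink'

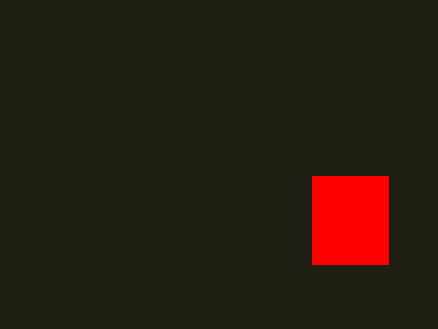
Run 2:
x0 = 312
y0 = 176
x1 = 388
y1 = 264
c = 'red'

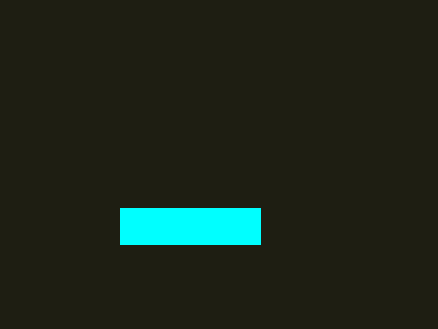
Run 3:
x0 = 120, y0 = 208, x1 = 260, y1 = 244, c = 'cyan'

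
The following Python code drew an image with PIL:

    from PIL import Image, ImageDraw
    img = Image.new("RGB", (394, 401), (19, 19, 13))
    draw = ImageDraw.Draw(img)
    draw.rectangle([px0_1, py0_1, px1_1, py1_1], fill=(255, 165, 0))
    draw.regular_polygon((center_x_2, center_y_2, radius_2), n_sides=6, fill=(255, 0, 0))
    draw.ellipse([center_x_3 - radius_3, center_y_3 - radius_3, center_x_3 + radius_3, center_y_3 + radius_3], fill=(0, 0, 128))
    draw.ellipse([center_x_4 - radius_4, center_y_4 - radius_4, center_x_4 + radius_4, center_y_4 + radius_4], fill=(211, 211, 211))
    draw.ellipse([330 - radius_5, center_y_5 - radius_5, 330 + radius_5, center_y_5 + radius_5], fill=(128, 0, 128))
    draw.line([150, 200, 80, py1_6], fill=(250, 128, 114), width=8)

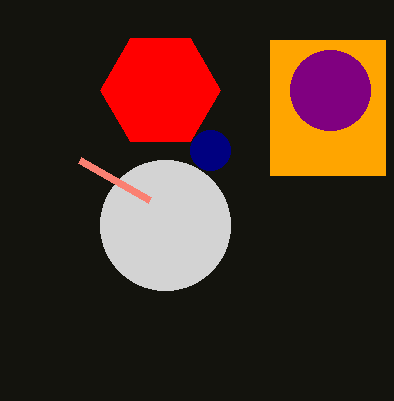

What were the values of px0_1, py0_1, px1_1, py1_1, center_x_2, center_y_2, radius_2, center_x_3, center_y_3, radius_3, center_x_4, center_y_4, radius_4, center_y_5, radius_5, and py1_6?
px0_1 = 270
py0_1 = 40
px1_1 = 385
py1_1 = 175
center_x_2 = 160
center_y_2 = 90
radius_2 = 60
center_x_3 = 210
center_y_3 = 150
radius_3 = 20
center_x_4 = 165
center_y_4 = 225
radius_4 = 65
center_y_5 = 90
radius_5 = 40
py1_6 = 160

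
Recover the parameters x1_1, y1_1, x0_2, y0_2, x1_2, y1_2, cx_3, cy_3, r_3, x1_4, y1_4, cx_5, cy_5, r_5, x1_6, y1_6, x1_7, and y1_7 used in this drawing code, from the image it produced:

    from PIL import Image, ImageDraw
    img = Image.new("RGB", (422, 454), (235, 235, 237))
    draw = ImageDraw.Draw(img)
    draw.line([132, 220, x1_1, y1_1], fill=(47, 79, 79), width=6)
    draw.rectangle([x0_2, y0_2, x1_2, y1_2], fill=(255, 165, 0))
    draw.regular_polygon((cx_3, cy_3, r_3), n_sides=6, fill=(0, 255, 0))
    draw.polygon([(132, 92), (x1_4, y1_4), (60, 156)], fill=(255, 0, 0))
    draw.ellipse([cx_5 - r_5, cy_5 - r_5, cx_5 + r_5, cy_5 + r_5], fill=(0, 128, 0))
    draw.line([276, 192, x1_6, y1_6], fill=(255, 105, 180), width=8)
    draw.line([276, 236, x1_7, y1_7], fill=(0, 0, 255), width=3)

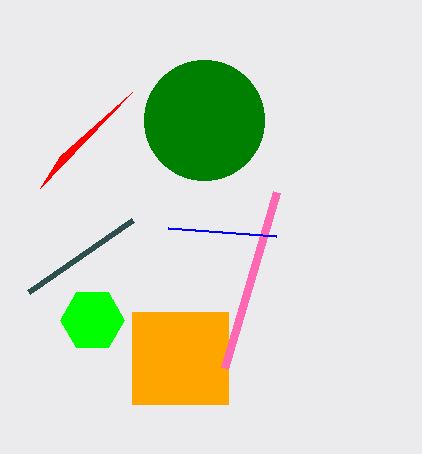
x1_1 = 28
y1_1 = 292
x0_2 = 132
y0_2 = 312
x1_2 = 228
y1_2 = 404
cx_3 = 92
cy_3 = 320
r_3 = 32
x1_4 = 40
y1_4 = 188
cx_5 = 204
cy_5 = 120
r_5 = 60
x1_6 = 224
y1_6 = 368
x1_7 = 168
y1_7 = 228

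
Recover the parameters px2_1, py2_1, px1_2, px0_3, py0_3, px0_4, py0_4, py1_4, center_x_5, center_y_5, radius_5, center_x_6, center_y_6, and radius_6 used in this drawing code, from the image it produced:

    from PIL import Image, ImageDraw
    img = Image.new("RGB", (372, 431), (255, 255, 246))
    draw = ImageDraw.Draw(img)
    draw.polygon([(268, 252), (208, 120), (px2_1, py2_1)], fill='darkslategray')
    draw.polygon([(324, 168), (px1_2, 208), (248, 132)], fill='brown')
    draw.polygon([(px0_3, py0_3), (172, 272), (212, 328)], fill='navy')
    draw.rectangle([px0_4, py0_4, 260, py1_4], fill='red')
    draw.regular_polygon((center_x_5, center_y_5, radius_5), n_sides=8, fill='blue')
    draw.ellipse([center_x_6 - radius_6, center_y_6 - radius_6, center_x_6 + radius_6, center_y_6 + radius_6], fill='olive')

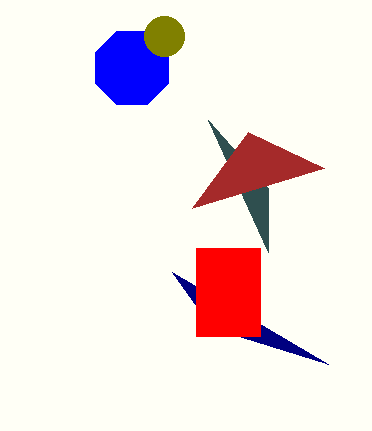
px2_1 = 268
py2_1 = 188
px1_2 = 192
px0_3 = 328
py0_3 = 364
px0_4 = 196
py0_4 = 248
py1_4 = 336
center_x_5 = 132
center_y_5 = 68
radius_5 = 40
center_x_6 = 164
center_y_6 = 36
radius_6 = 20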